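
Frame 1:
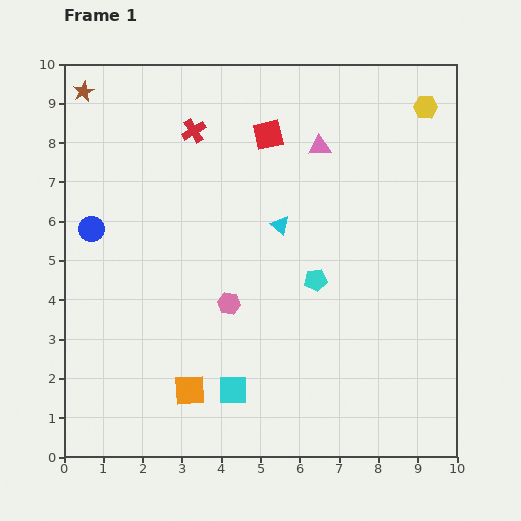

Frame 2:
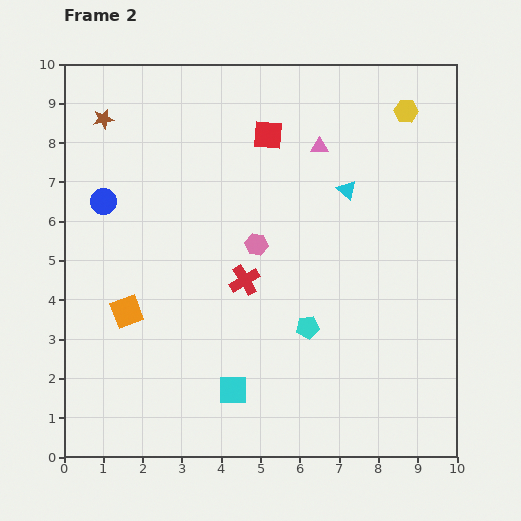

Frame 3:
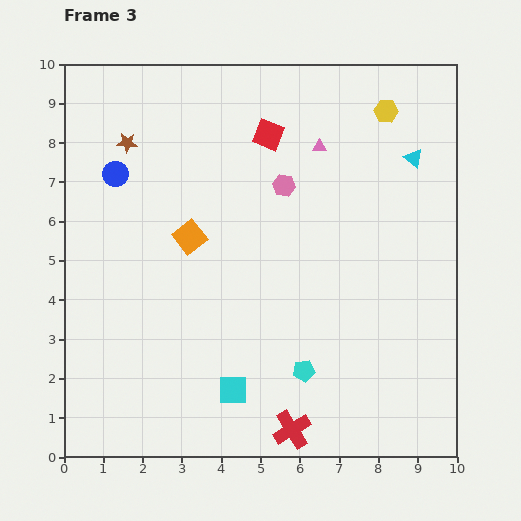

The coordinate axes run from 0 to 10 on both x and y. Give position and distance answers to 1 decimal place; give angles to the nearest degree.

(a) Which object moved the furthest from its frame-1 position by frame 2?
the red cross

(moved 4.0; next 2.6)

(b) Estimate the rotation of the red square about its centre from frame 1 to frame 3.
34° clockwise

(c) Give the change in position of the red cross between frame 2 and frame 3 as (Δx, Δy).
(1.2, -3.8)

The red cross was at (4.6, 4.5) in frame 2 and (5.8, 0.7) in frame 3.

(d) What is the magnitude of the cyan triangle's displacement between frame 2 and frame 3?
1.9

The cyan triangle moved from (7.2, 6.8) to (8.9, 7.6), a distance of √(1.7² + 0.8²) ≈ 1.9.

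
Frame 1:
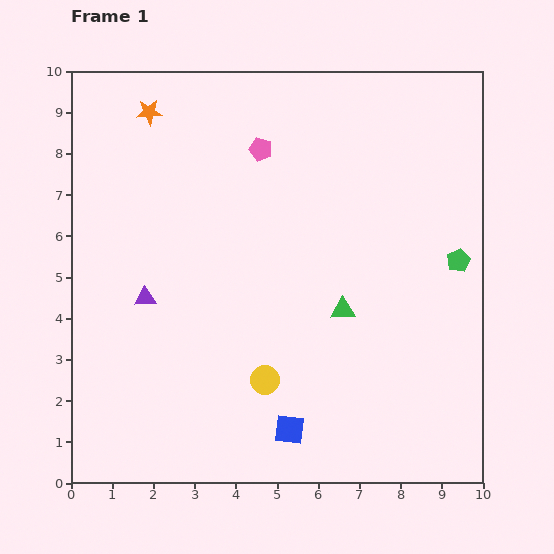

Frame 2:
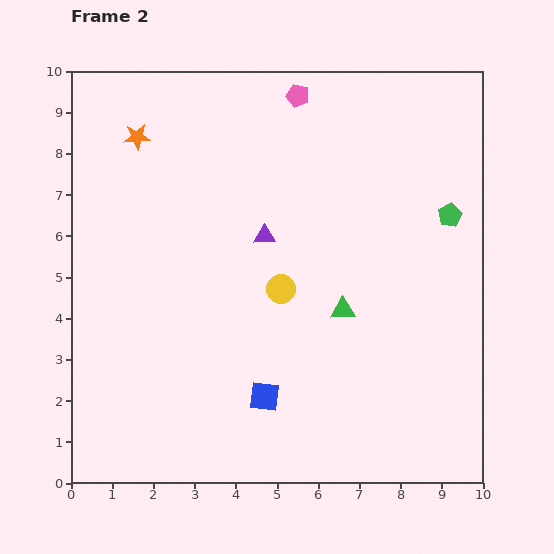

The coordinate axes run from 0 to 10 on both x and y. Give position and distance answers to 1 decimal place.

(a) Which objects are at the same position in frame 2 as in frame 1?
the green triangle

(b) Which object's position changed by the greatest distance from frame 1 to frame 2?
the purple triangle

(moved 3.3; next 2.2)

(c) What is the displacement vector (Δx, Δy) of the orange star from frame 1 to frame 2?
(-0.3, -0.6)

The orange star was at (1.9, 9.0) in frame 1 and (1.6, 8.4) in frame 2.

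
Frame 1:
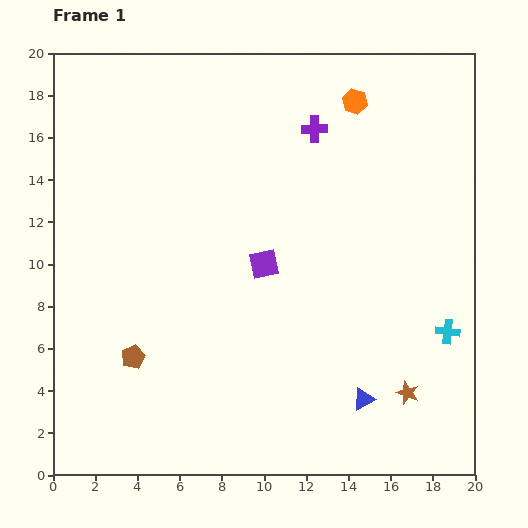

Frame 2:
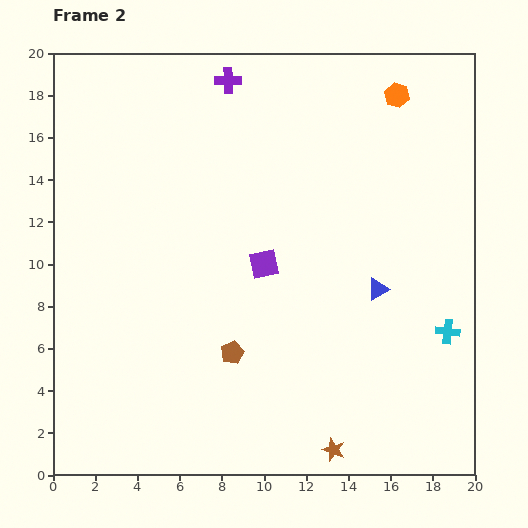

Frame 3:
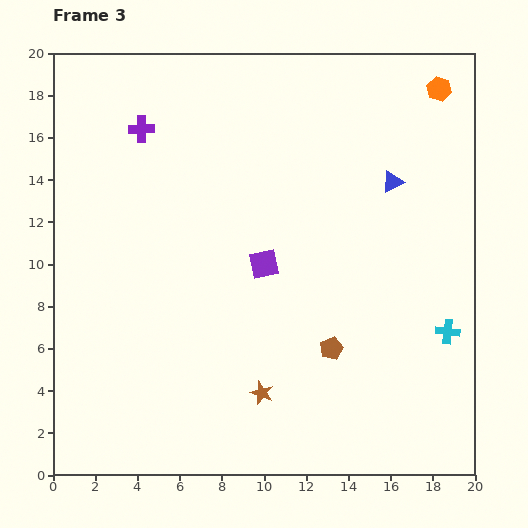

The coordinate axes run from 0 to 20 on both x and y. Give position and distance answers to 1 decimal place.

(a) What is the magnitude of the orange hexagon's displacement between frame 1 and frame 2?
2.0

The orange hexagon moved from (14.3, 17.7) to (16.3, 18.0), a distance of √(2.0² + 0.3²) ≈ 2.0.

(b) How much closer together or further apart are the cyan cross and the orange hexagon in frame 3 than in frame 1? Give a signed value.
-0.3

Distance in frame 1: 11.8. Distance in frame 3: 11.5.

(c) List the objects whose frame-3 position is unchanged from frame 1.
the cyan cross, the purple square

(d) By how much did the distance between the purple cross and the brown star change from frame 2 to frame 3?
-4.5

Distance in frame 2: 18.2. Distance in frame 3: 13.7.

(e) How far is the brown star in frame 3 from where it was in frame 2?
4.3

The brown star moved from (13.3, 1.2) to (9.9, 3.9), a distance of √(3.4² + 2.7²) ≈ 4.3.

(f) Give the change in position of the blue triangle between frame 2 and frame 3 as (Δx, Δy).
(0.7, 5.1)

The blue triangle was at (15.4, 8.8) in frame 2 and (16.1, 13.9) in frame 3.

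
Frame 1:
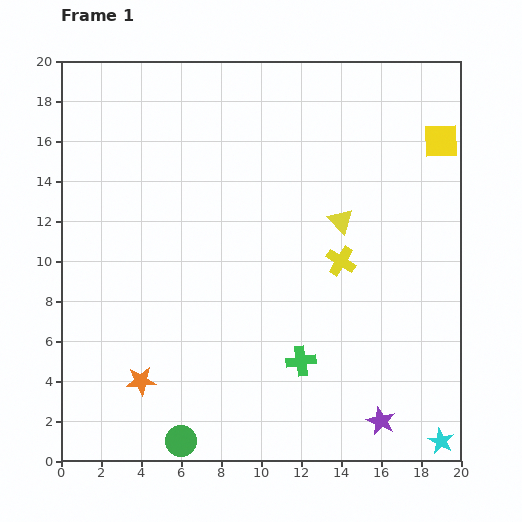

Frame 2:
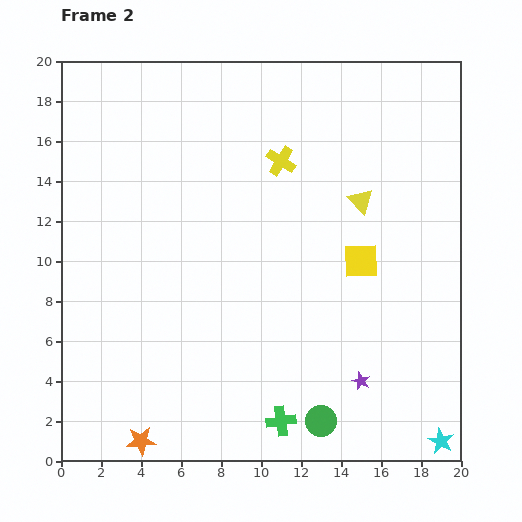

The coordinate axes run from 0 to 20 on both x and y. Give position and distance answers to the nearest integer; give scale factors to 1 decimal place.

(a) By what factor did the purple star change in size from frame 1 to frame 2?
0.6×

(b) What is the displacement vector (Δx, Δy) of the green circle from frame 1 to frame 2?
(7, 1)

The green circle was at (6, 1) in frame 1 and (13, 2) in frame 2.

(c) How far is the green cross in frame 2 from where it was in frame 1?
3

The green cross moved from (12, 5) to (11, 2), a distance of √(1² + 3²) ≈ 3.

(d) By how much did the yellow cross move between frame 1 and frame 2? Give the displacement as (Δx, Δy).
(-3, 5)

The yellow cross was at (14, 10) in frame 1 and (11, 15) in frame 2.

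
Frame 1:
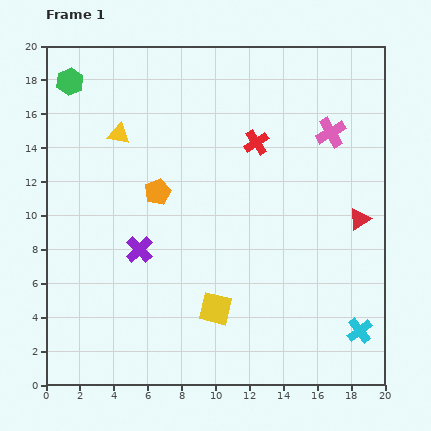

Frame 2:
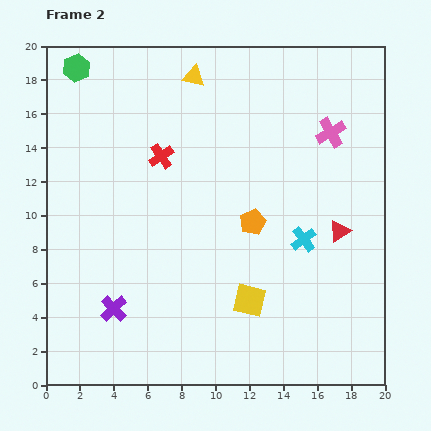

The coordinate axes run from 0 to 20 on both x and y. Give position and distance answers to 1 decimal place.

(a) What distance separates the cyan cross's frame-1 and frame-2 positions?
6.3

The cyan cross moved from (18.5, 3.2) to (15.2, 8.6), a distance of √(3.3² + 5.4²) ≈ 6.3.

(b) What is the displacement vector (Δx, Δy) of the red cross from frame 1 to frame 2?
(-5.6, -0.8)

The red cross was at (12.4, 14.3) in frame 1 and (6.8, 13.5) in frame 2.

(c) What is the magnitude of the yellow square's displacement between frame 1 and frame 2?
2.1

The yellow square moved from (10.0, 4.5) to (12.0, 5.0), a distance of √(2.0² + 0.5²) ≈ 2.1.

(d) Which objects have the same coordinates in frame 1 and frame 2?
the pink cross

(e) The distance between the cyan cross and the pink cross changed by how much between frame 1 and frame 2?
-5.3

Distance in frame 1: 11.8. Distance in frame 2: 6.5.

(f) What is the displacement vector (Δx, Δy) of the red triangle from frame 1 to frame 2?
(-1.2, -0.7)

The red triangle was at (18.5, 9.8) in frame 1 and (17.3, 9.1) in frame 2.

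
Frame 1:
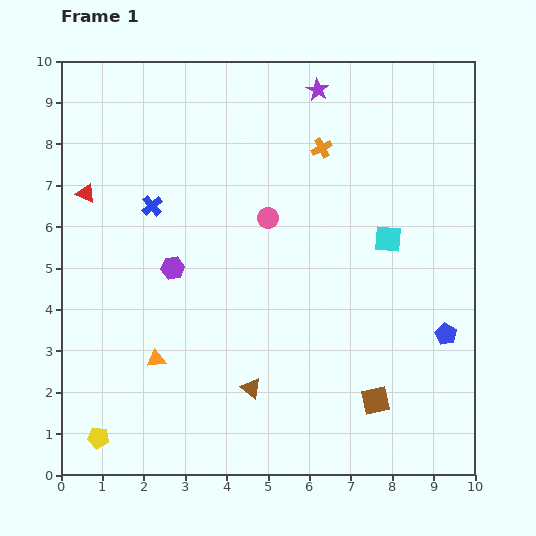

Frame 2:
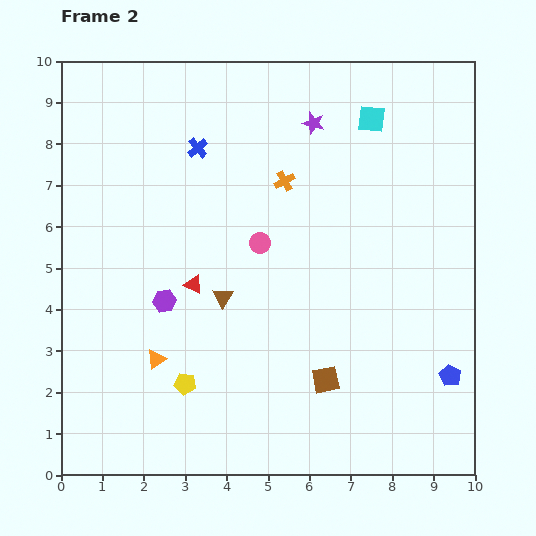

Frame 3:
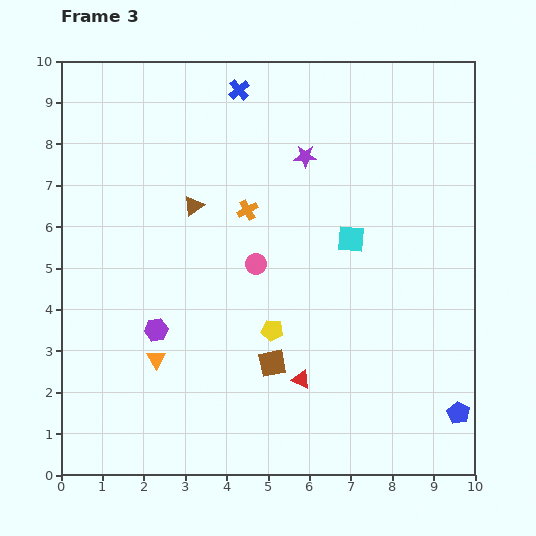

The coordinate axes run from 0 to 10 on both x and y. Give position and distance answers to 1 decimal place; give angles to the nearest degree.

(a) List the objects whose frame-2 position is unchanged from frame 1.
the orange triangle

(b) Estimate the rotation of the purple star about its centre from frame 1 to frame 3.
30° counter-clockwise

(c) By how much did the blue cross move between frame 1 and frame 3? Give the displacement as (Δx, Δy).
(2.1, 2.8)

The blue cross was at (2.2, 6.5) in frame 1 and (4.3, 9.3) in frame 3.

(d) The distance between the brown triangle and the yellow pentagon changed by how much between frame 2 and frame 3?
+1.3

Distance in frame 2: 2.3. Distance in frame 3: 3.6.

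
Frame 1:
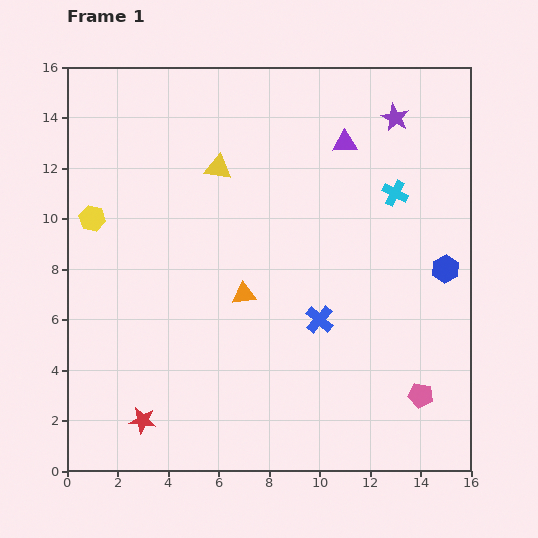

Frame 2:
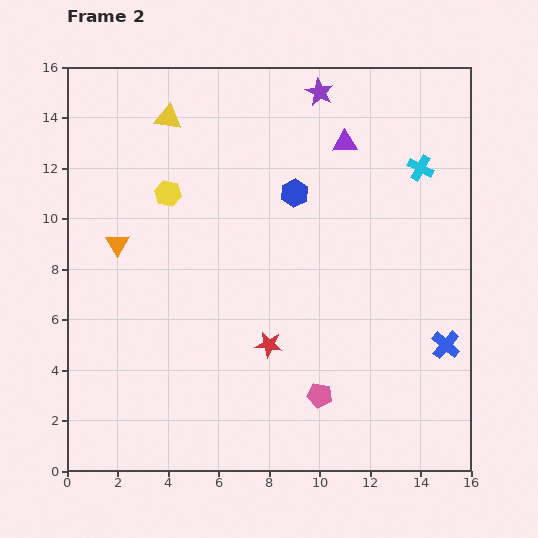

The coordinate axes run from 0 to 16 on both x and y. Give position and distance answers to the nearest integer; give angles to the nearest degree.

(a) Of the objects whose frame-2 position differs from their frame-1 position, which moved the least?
the cyan cross

(moved 1)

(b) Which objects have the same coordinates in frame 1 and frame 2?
the purple triangle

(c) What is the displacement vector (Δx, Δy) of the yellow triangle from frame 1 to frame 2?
(-2, 2)

The yellow triangle was at (6, 12) in frame 1 and (4, 14) in frame 2.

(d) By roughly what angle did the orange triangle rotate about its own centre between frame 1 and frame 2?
55° counter-clockwise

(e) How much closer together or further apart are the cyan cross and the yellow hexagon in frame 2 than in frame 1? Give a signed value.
-2

Distance in frame 1: 12. Distance in frame 2: 10.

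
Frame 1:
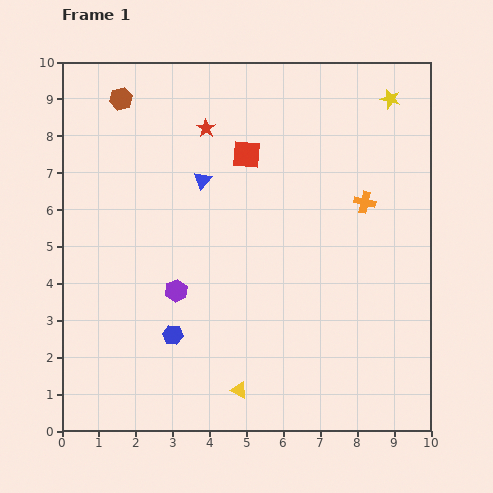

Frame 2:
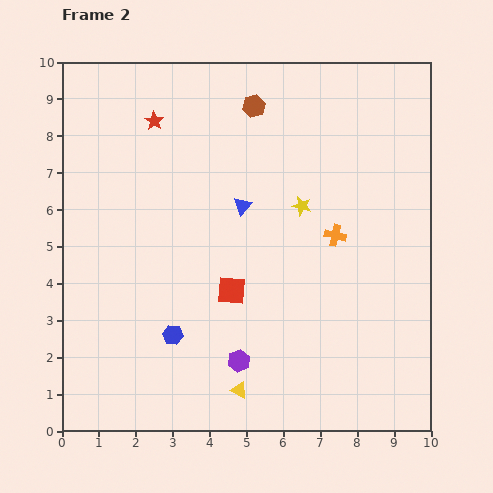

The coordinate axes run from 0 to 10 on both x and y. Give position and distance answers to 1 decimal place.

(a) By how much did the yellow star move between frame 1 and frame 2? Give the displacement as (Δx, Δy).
(-2.4, -2.9)

The yellow star was at (8.9, 9.0) in frame 1 and (6.5, 6.1) in frame 2.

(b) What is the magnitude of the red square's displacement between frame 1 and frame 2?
3.7

The red square moved from (5.0, 7.5) to (4.6, 3.8), a distance of √(0.4² + 3.7²) ≈ 3.7.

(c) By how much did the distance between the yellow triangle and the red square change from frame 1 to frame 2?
-3.7

Distance in frame 1: 6.4. Distance in frame 2: 2.7.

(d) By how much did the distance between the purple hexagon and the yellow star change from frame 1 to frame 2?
-3.3

Distance in frame 1: 7.8. Distance in frame 2: 4.5.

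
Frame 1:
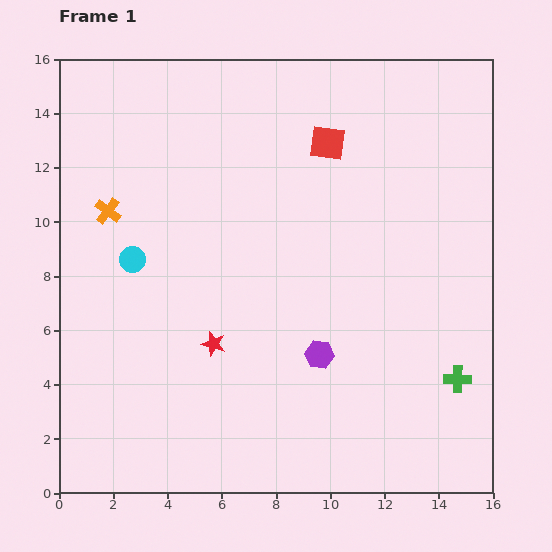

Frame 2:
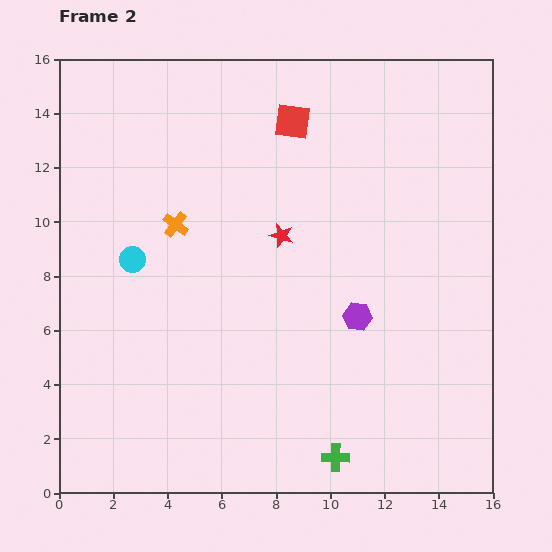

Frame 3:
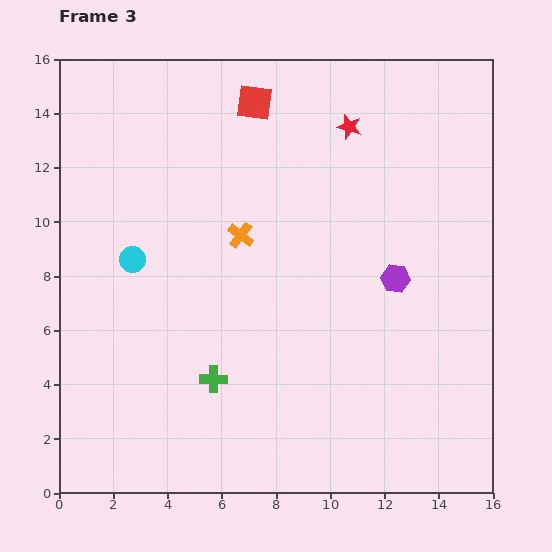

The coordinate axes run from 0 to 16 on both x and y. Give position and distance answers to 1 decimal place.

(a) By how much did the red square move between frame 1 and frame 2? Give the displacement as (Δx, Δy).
(-1.3, 0.8)

The red square was at (9.9, 12.9) in frame 1 and (8.6, 13.7) in frame 2.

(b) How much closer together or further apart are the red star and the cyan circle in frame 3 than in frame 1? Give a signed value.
+5.1

Distance in frame 1: 4.3. Distance in frame 3: 9.4.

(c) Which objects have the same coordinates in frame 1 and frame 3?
the cyan circle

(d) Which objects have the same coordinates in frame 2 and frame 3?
the cyan circle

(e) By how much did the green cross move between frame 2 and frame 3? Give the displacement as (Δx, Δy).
(-4.5, 2.9)

The green cross was at (10.2, 1.3) in frame 2 and (5.7, 4.2) in frame 3.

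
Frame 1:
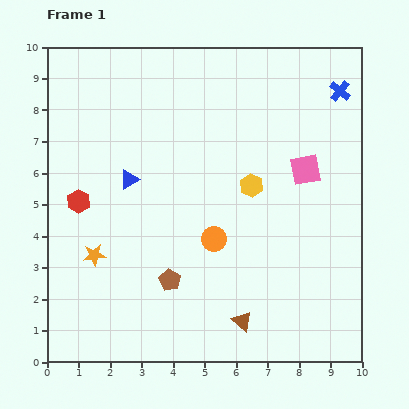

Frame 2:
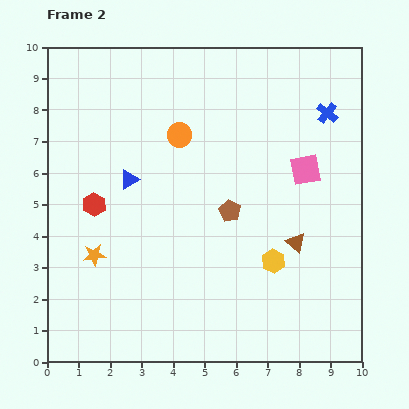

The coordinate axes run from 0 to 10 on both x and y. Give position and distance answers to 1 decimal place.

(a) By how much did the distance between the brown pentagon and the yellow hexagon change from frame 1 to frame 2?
-1.9

Distance in frame 1: 4.0. Distance in frame 2: 2.1.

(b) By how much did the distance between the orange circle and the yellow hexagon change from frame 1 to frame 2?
+2.9

Distance in frame 1: 2.1. Distance in frame 2: 5.0.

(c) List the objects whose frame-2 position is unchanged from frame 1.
the orange star, the pink square, the blue triangle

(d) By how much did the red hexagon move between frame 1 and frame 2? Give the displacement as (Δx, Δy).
(0.5, -0.1)

The red hexagon was at (1.0, 5.1) in frame 1 and (1.5, 5.0) in frame 2.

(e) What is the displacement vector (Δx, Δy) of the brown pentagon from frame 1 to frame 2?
(1.9, 2.2)

The brown pentagon was at (3.9, 2.6) in frame 1 and (5.8, 4.8) in frame 2.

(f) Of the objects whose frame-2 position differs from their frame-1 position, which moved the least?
the red hexagon

(moved 0.5)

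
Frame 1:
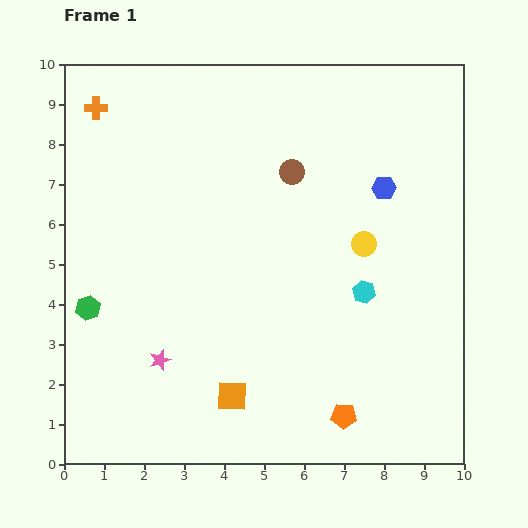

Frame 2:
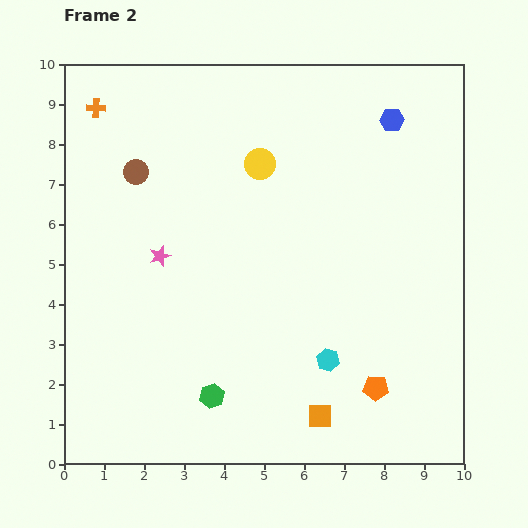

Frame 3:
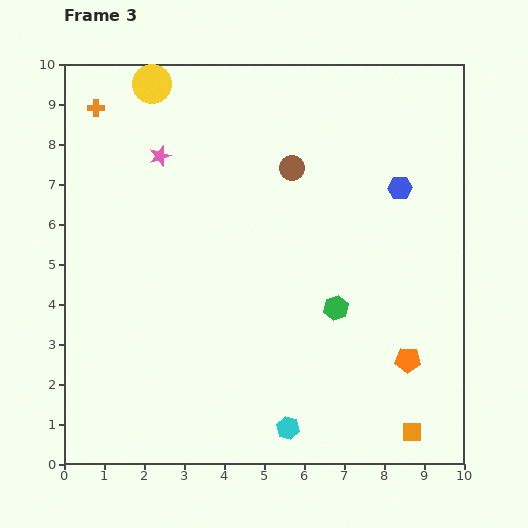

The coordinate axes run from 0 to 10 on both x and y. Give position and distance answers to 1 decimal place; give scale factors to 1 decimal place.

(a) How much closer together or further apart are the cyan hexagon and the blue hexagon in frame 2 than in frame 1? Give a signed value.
+3.6

Distance in frame 1: 2.6. Distance in frame 2: 6.2.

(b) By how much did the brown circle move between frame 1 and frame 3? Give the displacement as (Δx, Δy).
(0.0, 0.1)

The brown circle was at (5.7, 7.3) in frame 1 and (5.7, 7.4) in frame 3.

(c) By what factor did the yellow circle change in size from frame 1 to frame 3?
1.6×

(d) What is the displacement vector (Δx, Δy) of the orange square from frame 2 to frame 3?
(2.3, -0.4)

The orange square was at (6.4, 1.2) in frame 2 and (8.7, 0.8) in frame 3.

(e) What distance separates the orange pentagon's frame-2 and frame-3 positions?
1.1

The orange pentagon moved from (7.8, 1.9) to (8.6, 2.6), a distance of √(0.8² + 0.7²) ≈ 1.1.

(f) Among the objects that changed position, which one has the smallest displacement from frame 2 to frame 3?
the orange pentagon

(moved 1.1)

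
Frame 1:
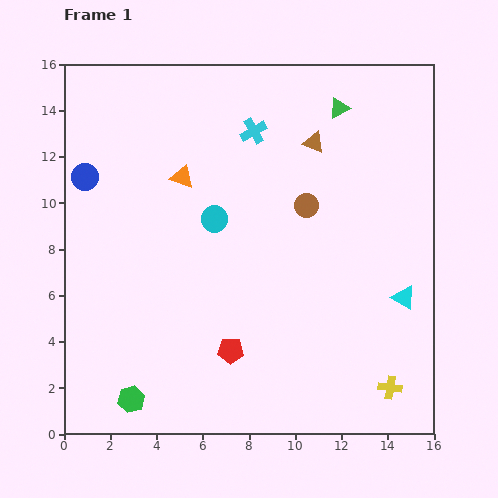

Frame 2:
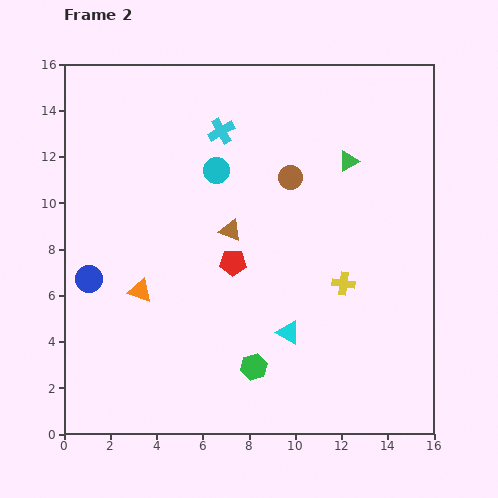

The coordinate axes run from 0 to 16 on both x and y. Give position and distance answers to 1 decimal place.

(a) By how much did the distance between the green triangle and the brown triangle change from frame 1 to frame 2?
+4.0

Distance in frame 1: 1.9. Distance in frame 2: 5.9.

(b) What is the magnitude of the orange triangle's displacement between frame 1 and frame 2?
5.2

The orange triangle moved from (5.1, 11.1) to (3.3, 6.2), a distance of √(1.8² + 4.9²) ≈ 5.2.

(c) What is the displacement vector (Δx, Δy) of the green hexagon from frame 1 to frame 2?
(5.3, 1.4)

The green hexagon was at (2.9, 1.5) in frame 1 and (8.2, 2.9) in frame 2.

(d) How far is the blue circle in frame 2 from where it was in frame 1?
4.4

The blue circle moved from (0.9, 11.1) to (1.1, 6.7), a distance of √(0.2² + 4.4²) ≈ 4.4.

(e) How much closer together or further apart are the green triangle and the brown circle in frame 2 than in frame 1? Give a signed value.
-1.8

Distance in frame 1: 4.4. Distance in frame 2: 2.6.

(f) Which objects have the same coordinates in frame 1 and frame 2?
none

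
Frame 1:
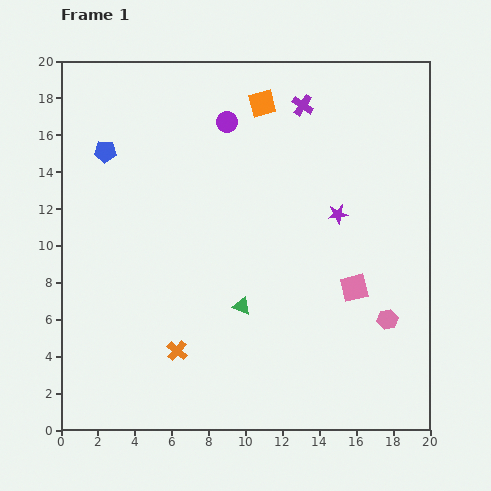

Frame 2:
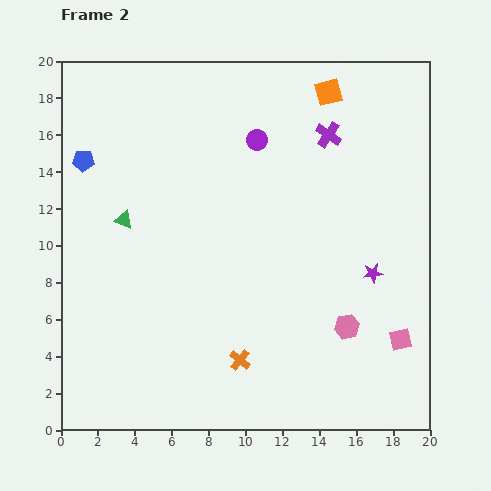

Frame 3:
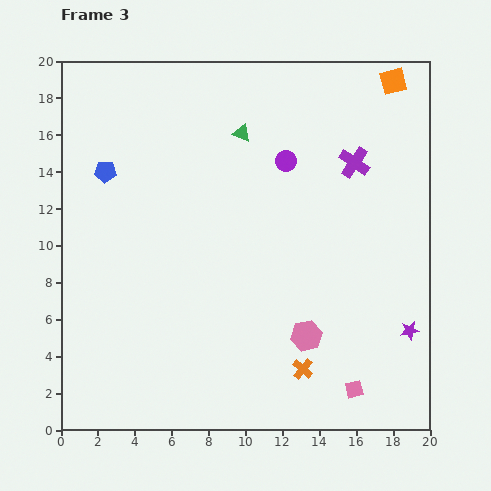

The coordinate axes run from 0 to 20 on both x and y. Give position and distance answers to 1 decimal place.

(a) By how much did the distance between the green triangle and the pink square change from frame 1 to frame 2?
+10.1

Distance in frame 1: 6.2. Distance in frame 2: 16.3.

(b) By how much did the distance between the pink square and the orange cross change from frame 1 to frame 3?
-7.2

Distance in frame 1: 10.2. Distance in frame 3: 3.0.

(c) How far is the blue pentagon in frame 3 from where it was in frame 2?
1.3

The blue pentagon moved from (1.2, 14.6) to (2.4, 14.0), a distance of √(1.2² + 0.6²) ≈ 1.3.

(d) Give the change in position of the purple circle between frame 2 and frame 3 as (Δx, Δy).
(1.6, -1.1)

The purple circle was at (10.6, 15.7) in frame 2 and (12.2, 14.6) in frame 3.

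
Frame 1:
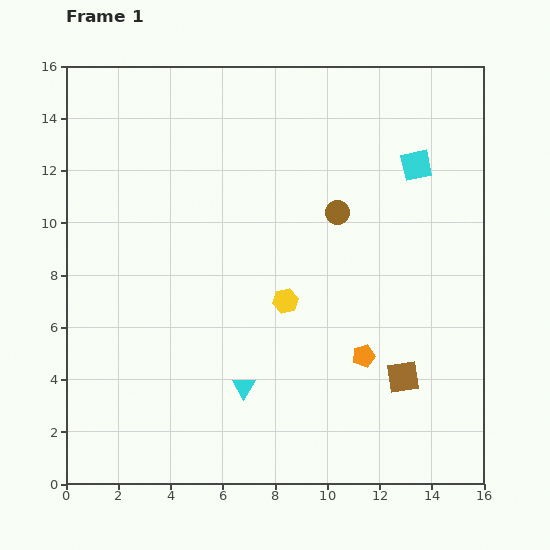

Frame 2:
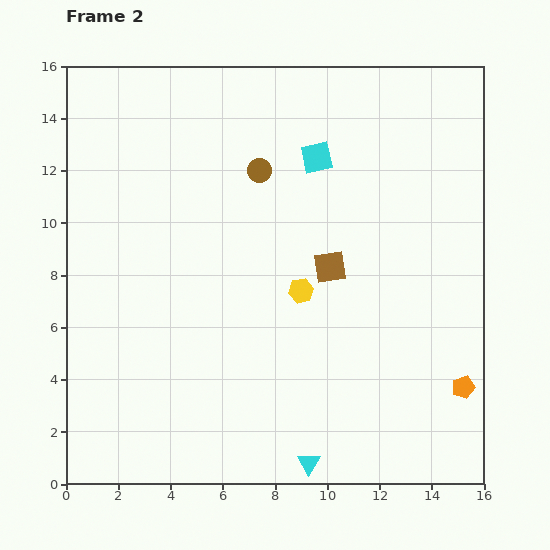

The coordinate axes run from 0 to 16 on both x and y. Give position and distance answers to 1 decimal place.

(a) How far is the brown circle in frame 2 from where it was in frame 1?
3.4

The brown circle moved from (10.4, 10.4) to (7.4, 12.0), a distance of √(3.0² + 1.6²) ≈ 3.4.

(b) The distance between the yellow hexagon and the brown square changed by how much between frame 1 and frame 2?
-4.0

Distance in frame 1: 5.4. Distance in frame 2: 1.4.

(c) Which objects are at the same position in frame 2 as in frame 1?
none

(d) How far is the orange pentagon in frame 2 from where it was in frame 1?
4.0

The orange pentagon moved from (11.4, 4.9) to (15.2, 3.7), a distance of √(3.8² + 1.2²) ≈ 4.0.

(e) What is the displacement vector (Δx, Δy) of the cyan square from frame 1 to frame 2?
(-3.8, 0.3)

The cyan square was at (13.4, 12.2) in frame 1 and (9.6, 12.5) in frame 2.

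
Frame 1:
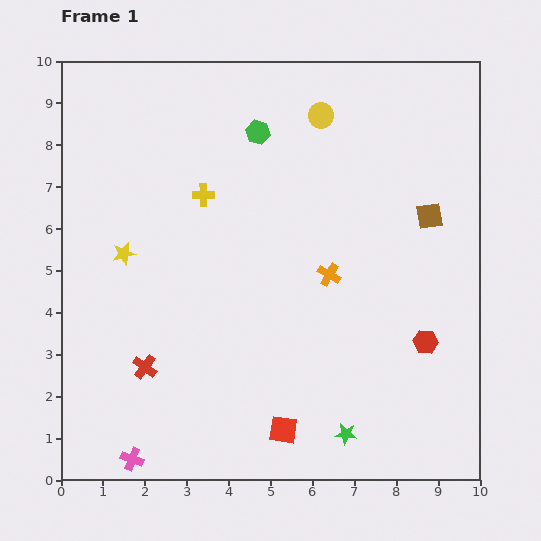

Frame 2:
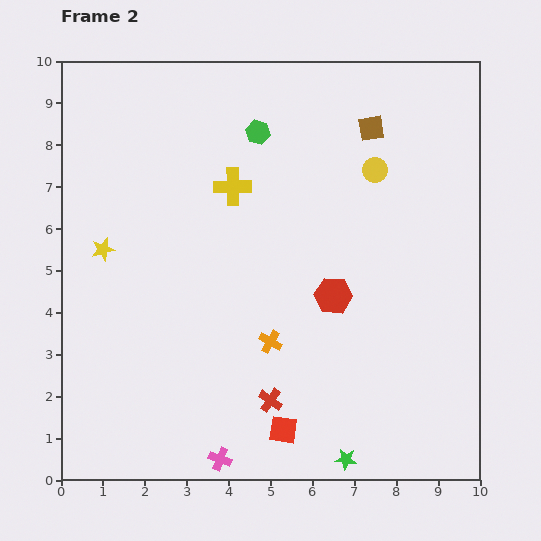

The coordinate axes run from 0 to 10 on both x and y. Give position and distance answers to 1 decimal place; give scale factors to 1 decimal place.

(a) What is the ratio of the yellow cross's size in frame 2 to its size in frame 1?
1.7×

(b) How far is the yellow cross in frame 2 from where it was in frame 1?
0.7

The yellow cross moved from (3.4, 6.8) to (4.1, 7.0), a distance of √(0.7² + 0.2²) ≈ 0.7.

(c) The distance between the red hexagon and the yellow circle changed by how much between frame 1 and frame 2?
-2.8

Distance in frame 1: 6.0. Distance in frame 2: 3.2.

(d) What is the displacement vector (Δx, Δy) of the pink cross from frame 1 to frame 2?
(2.1, 0.0)

The pink cross was at (1.7, 0.5) in frame 1 and (3.8, 0.5) in frame 2.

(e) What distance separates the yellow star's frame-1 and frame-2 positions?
0.5

The yellow star moved from (1.5, 5.4) to (1.0, 5.5), a distance of √(0.5² + 0.1²) ≈ 0.5.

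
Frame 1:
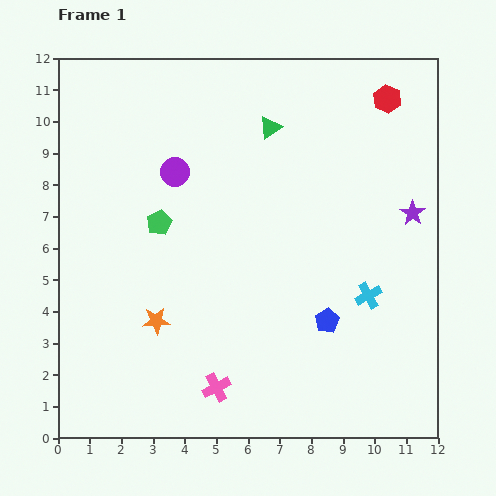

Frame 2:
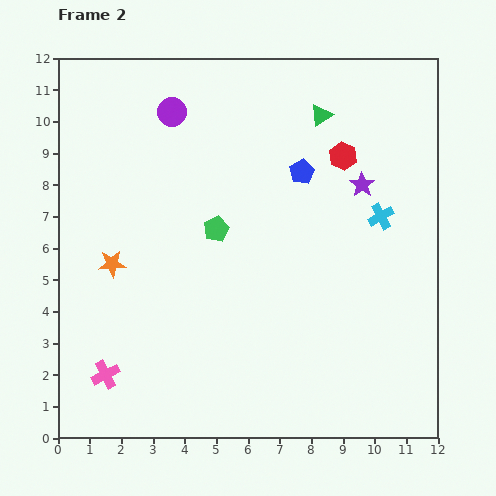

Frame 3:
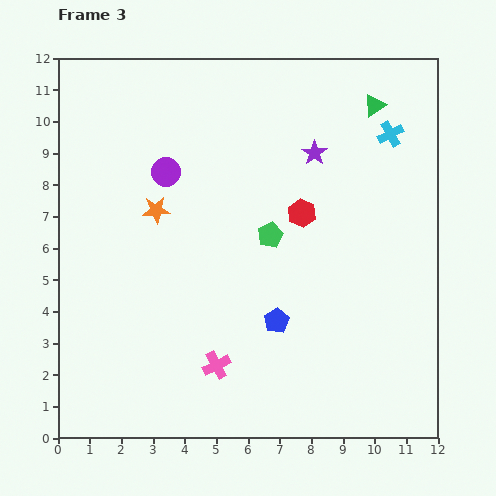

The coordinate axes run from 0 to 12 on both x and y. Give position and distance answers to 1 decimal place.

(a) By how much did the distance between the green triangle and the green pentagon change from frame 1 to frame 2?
+0.3

Distance in frame 1: 4.6. Distance in frame 2: 4.9.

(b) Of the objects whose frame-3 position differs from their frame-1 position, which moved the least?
the purple circle

(moved 0.3)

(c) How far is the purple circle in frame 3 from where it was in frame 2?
1.9

The purple circle moved from (3.6, 10.3) to (3.4, 8.4), a distance of √(0.2² + 1.9²) ≈ 1.9.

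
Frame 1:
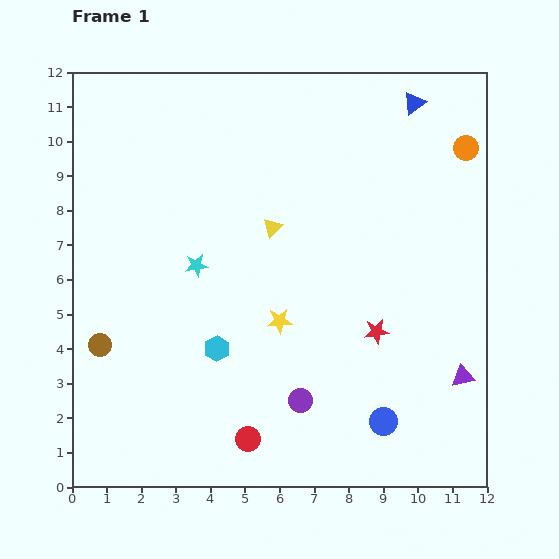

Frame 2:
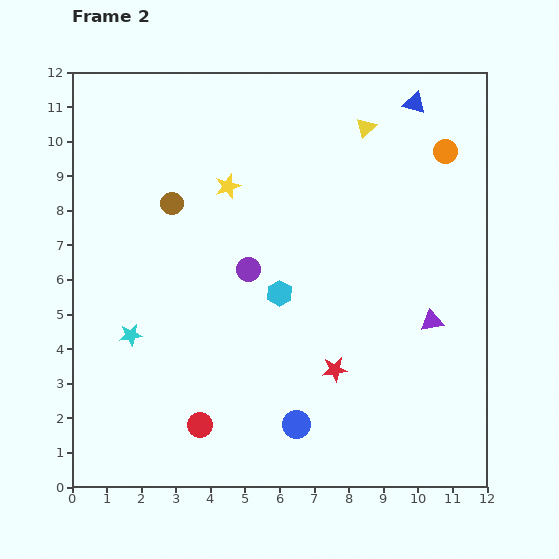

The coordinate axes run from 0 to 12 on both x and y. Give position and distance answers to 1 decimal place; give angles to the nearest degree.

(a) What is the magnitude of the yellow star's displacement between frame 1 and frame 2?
4.2

The yellow star moved from (6.0, 4.8) to (4.5, 8.7), a distance of √(1.5² + 3.9²) ≈ 4.2.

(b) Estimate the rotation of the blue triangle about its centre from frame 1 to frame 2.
52° clockwise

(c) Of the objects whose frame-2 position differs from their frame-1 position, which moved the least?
the orange circle

(moved 0.6)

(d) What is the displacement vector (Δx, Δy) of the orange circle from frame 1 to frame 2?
(-0.6, -0.1)

The orange circle was at (11.4, 9.8) in frame 1 and (10.8, 9.7) in frame 2.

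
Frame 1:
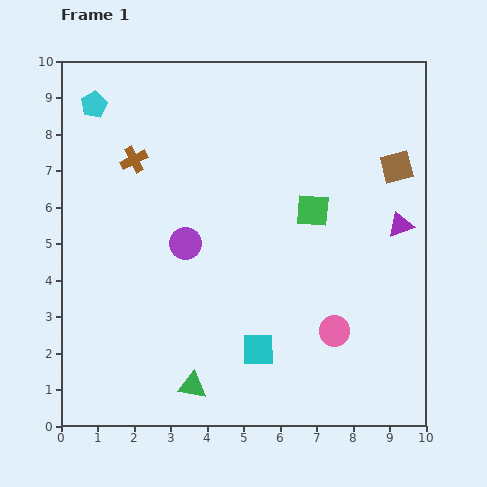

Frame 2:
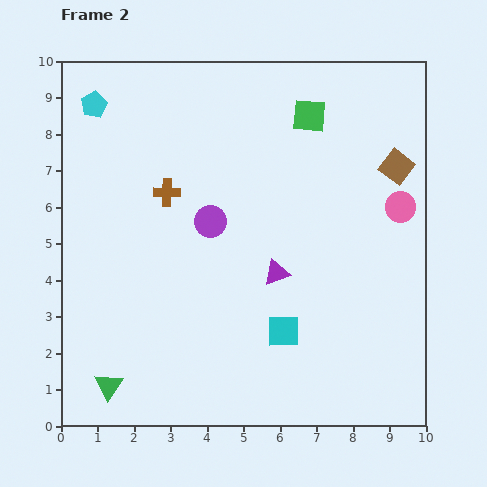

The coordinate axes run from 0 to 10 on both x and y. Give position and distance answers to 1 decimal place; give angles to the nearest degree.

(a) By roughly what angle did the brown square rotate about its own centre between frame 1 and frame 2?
38° counter-clockwise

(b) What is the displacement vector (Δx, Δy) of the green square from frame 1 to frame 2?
(-0.1, 2.6)

The green square was at (6.9, 5.9) in frame 1 and (6.8, 8.5) in frame 2.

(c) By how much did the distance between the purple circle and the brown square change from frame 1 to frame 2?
-0.9

Distance in frame 1: 6.2. Distance in frame 2: 5.3.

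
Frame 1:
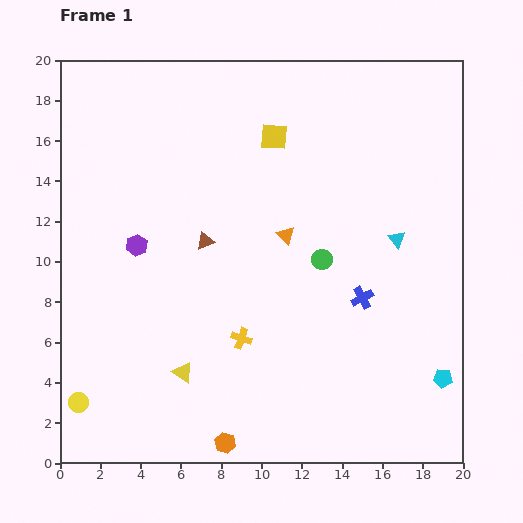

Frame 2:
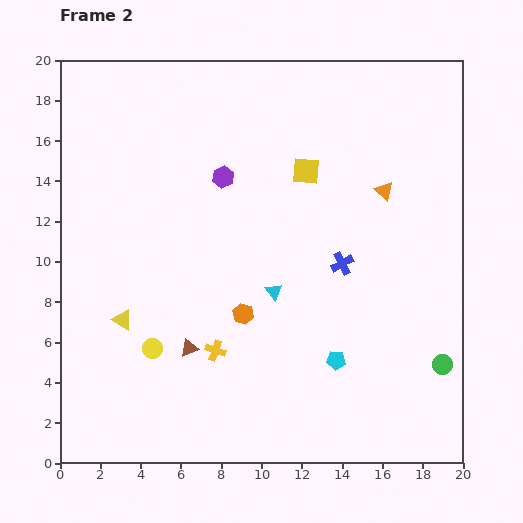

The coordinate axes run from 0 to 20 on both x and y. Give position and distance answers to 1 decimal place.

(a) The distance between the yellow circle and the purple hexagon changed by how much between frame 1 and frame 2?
+0.9

Distance in frame 1: 8.3. Distance in frame 2: 9.2.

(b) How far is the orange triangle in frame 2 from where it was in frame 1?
5.4

The orange triangle moved from (11.2, 11.3) to (16.1, 13.5), a distance of √(4.9² + 2.2²) ≈ 5.4.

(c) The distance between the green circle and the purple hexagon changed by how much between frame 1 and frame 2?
+5.1

Distance in frame 1: 9.2. Distance in frame 2: 14.3.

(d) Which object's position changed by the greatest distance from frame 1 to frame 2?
the green circle

(moved 7.9; next 6.6)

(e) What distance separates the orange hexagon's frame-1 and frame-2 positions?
6.5

The orange hexagon moved from (8.2, 1.0) to (9.1, 7.4), a distance of √(0.9² + 6.4²) ≈ 6.5.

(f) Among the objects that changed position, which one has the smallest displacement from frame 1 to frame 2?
the yellow cross

(moved 1.4)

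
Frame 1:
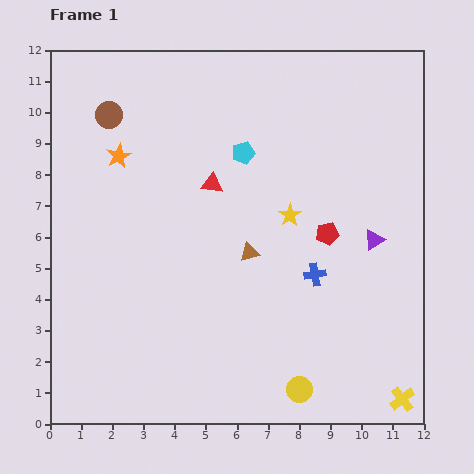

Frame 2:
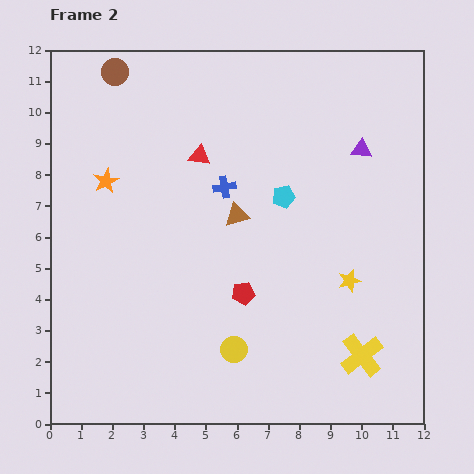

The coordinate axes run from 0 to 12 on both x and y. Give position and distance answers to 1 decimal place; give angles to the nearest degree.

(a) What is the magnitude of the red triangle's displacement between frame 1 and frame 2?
1.0

The red triangle moved from (5.2, 7.7) to (4.8, 8.6), a distance of √(0.4² + 0.9²) ≈ 1.0.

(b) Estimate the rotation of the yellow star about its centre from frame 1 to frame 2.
18° clockwise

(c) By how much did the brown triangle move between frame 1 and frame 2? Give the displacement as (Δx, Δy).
(-0.4, 1.2)

The brown triangle was at (6.4, 5.5) in frame 1 and (6.0, 6.7) in frame 2.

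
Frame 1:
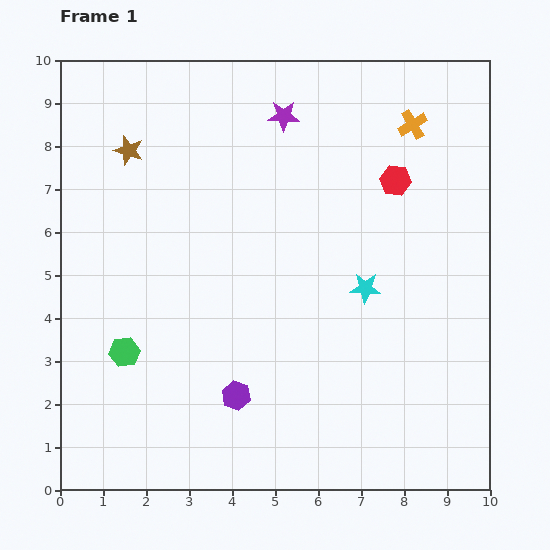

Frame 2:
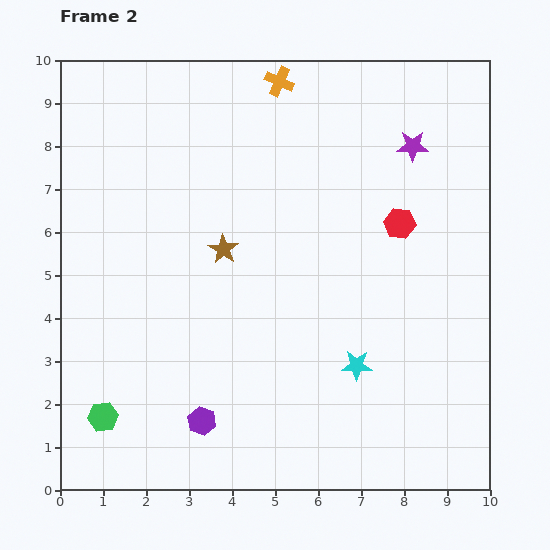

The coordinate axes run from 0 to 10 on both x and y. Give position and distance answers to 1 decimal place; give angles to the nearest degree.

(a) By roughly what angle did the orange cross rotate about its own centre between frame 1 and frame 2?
36° counter-clockwise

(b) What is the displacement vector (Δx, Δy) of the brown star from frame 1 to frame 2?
(2.2, -2.3)

The brown star was at (1.6, 7.9) in frame 1 and (3.8, 5.6) in frame 2.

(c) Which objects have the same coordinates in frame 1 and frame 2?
none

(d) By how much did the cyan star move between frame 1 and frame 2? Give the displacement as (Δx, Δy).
(-0.2, -1.8)

The cyan star was at (7.1, 4.7) in frame 1 and (6.9, 2.9) in frame 2.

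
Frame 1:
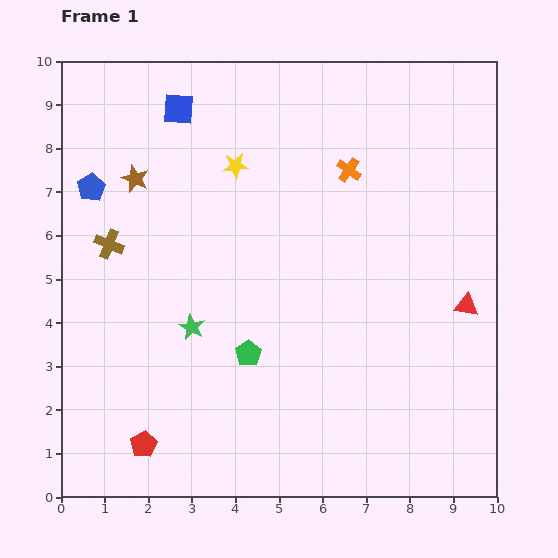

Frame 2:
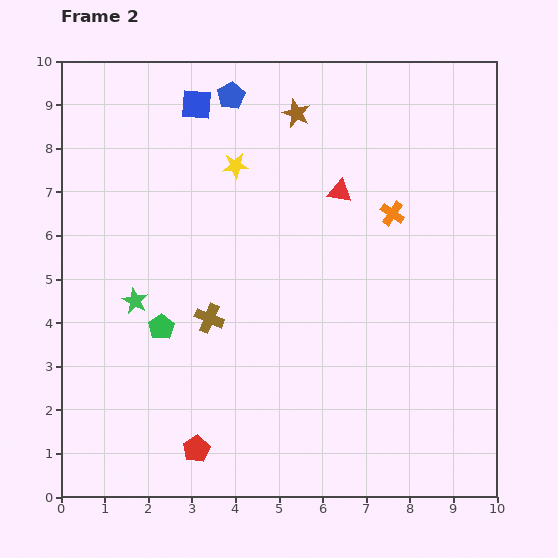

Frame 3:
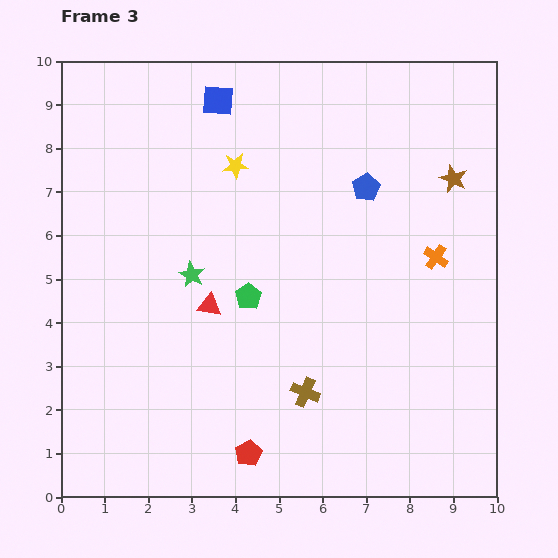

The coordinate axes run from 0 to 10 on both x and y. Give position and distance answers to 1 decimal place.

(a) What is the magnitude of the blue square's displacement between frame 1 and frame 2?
0.4

The blue square moved from (2.7, 8.9) to (3.1, 9.0), a distance of √(0.4² + 0.1²) ≈ 0.4.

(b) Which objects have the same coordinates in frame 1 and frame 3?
the yellow star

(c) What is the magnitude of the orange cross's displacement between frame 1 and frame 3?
2.8

The orange cross moved from (6.6, 7.5) to (8.6, 5.5), a distance of √(2.0² + 2.0²) ≈ 2.8.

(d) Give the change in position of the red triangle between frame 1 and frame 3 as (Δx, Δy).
(-5.9, 0.0)

The red triangle was at (9.3, 4.4) in frame 1 and (3.4, 4.4) in frame 3.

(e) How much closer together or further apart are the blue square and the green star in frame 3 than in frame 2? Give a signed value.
-0.7

Distance in frame 2: 4.7. Distance in frame 3: 4.0.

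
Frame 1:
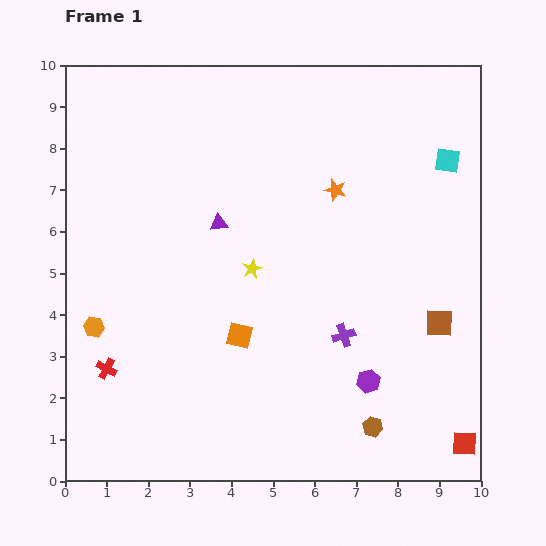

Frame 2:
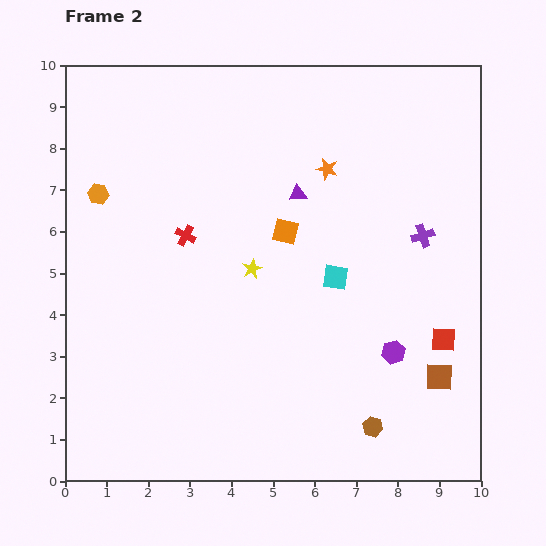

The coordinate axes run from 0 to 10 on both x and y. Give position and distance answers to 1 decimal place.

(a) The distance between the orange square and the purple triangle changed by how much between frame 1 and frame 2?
-1.8

Distance in frame 1: 2.7. Distance in frame 2: 0.9.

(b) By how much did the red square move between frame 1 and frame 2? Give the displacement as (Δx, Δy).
(-0.5, 2.5)

The red square was at (9.6, 0.9) in frame 1 and (9.1, 3.4) in frame 2.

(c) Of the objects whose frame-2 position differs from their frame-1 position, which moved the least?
the orange star

(moved 0.5)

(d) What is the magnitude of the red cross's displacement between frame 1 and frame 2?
3.7

The red cross moved from (1.0, 2.7) to (2.9, 5.9), a distance of √(1.9² + 3.2²) ≈ 3.7.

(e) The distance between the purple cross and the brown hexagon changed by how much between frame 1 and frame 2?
+2.5

Distance in frame 1: 2.3. Distance in frame 2: 4.8.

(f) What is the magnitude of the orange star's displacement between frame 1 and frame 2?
0.5

The orange star moved from (6.5, 7.0) to (6.3, 7.5), a distance of √(0.2² + 0.5²) ≈ 0.5.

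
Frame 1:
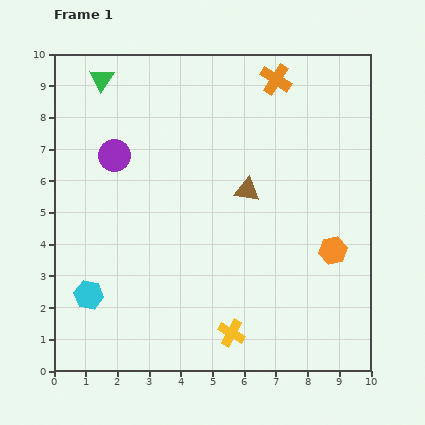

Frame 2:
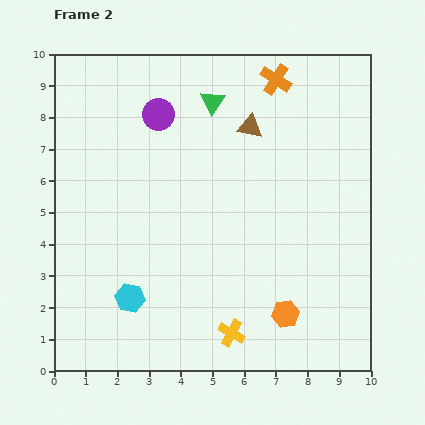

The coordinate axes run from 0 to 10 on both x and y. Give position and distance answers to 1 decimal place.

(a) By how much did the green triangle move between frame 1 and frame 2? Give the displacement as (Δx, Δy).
(3.5, -0.7)

The green triangle was at (1.5, 9.2) in frame 1 and (5.0, 8.5) in frame 2.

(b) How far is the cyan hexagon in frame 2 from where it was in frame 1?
1.3

The cyan hexagon moved from (1.1, 2.4) to (2.4, 2.3), a distance of √(1.3² + 0.1²) ≈ 1.3.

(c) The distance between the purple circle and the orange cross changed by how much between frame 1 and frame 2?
-1.7

Distance in frame 1: 5.6. Distance in frame 2: 3.9.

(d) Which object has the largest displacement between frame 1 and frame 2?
the green triangle

(moved 3.6; next 2.5)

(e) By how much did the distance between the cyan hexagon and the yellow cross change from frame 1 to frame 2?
-1.3

Distance in frame 1: 4.7. Distance in frame 2: 3.4.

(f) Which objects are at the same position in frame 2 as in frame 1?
the yellow cross, the orange cross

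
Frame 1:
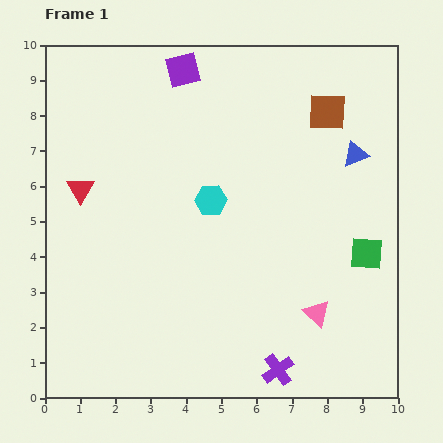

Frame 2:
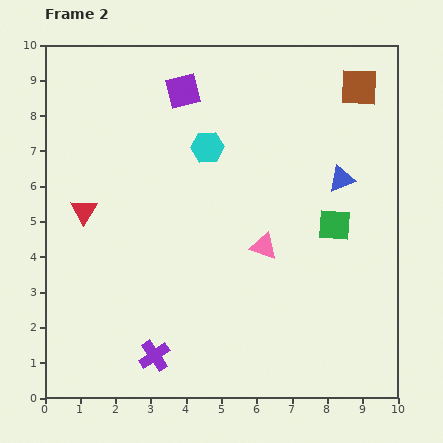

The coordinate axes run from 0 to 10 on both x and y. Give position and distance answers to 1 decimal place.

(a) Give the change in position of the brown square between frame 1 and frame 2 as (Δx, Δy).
(0.9, 0.7)

The brown square was at (8.0, 8.1) in frame 1 and (8.9, 8.8) in frame 2.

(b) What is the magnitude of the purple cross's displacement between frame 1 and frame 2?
3.5

The purple cross moved from (6.6, 0.8) to (3.1, 1.2), a distance of √(3.5² + 0.4²) ≈ 3.5.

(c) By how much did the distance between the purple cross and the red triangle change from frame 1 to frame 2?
-3.0

Distance in frame 1: 7.6. Distance in frame 2: 4.6.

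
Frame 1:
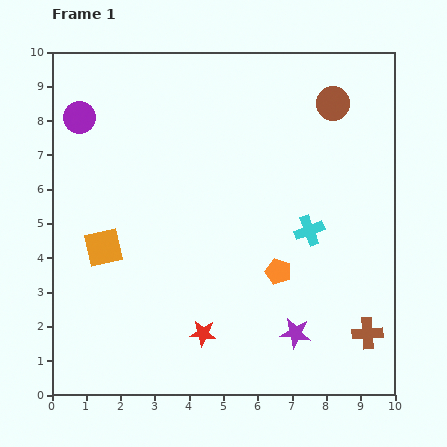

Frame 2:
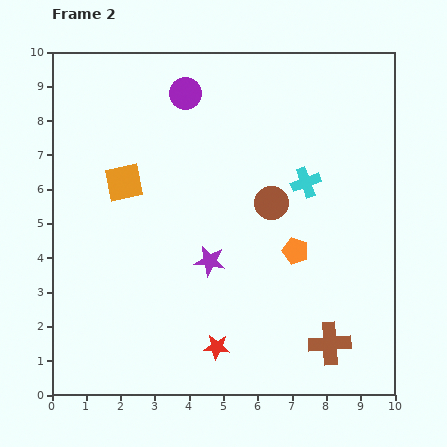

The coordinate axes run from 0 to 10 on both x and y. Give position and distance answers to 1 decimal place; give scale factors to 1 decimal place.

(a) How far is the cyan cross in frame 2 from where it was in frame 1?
1.4

The cyan cross moved from (7.5, 4.8) to (7.4, 6.2), a distance of √(0.1² + 1.4²) ≈ 1.4.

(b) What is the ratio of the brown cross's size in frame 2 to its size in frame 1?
1.4×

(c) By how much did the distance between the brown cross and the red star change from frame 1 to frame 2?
-1.5

Distance in frame 1: 4.8. Distance in frame 2: 3.3.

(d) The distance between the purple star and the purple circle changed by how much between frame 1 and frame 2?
-4.0

Distance in frame 1: 8.9. Distance in frame 2: 4.9.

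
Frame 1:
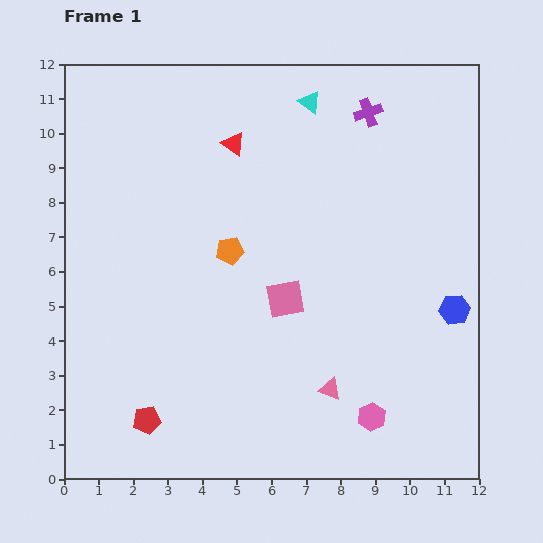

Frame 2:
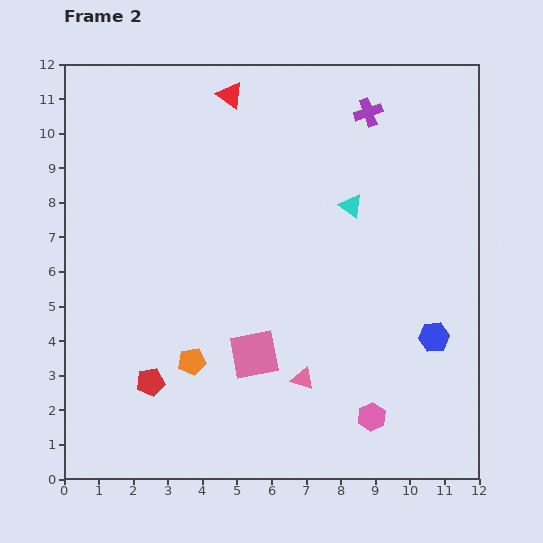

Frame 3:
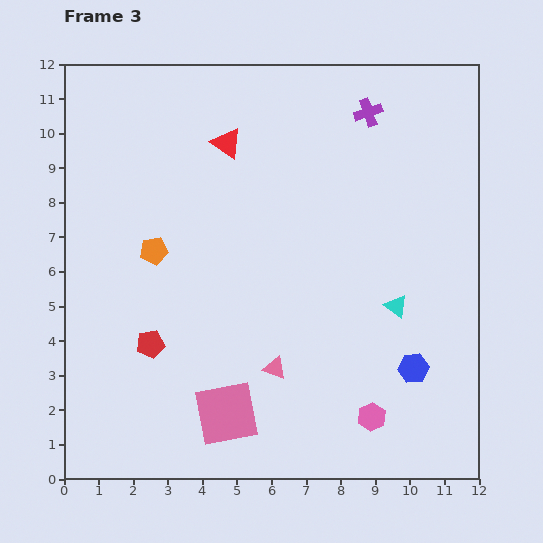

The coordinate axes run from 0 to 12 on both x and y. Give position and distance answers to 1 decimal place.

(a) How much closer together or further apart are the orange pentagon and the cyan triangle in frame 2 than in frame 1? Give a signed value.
+1.5

Distance in frame 1: 4.9. Distance in frame 2: 6.4.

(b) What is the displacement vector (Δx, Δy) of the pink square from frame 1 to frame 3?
(-1.7, -3.3)

The pink square was at (6.4, 5.2) in frame 1 and (4.7, 1.9) in frame 3.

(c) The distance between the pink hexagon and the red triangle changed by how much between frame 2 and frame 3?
-1.3

Distance in frame 2: 10.2. Distance in frame 3: 8.9.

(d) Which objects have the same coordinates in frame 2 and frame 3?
the pink hexagon, the purple cross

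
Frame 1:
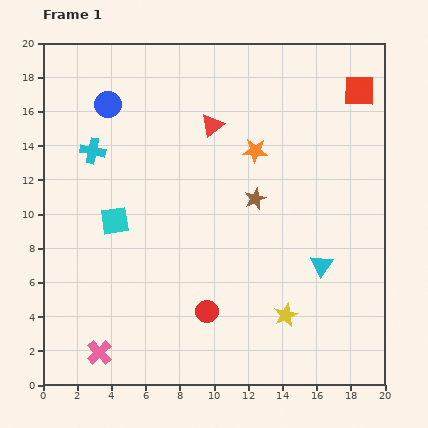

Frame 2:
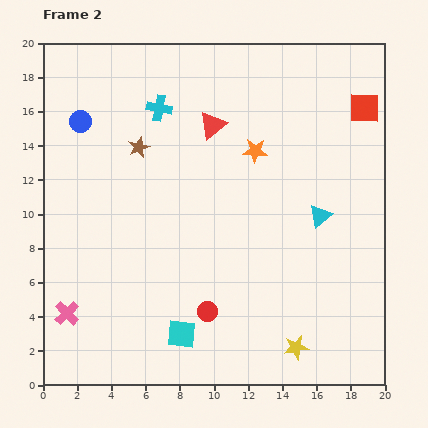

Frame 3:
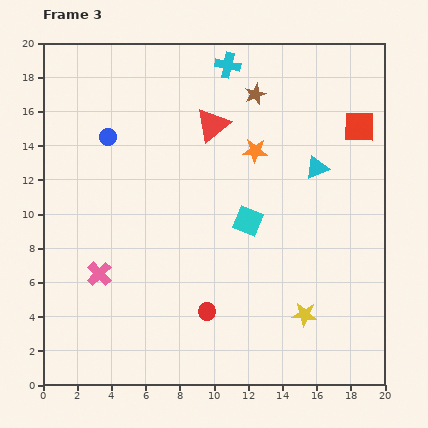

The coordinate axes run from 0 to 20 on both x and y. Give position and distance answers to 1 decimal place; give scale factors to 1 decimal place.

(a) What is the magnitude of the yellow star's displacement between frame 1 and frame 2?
2.0

The yellow star moved from (14.2, 4.1) to (14.8, 2.2), a distance of √(0.6² + 1.9²) ≈ 2.0.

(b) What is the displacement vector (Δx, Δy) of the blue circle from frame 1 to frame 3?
(0.0, -1.9)

The blue circle was at (3.8, 16.4) in frame 1 and (3.8, 14.5) in frame 3.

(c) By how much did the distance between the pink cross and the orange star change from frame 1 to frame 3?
-3.3

Distance in frame 1: 14.9. Distance in frame 3: 11.6.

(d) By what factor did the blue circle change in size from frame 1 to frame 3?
0.7×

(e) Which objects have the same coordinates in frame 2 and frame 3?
the orange star, the red circle, the red triangle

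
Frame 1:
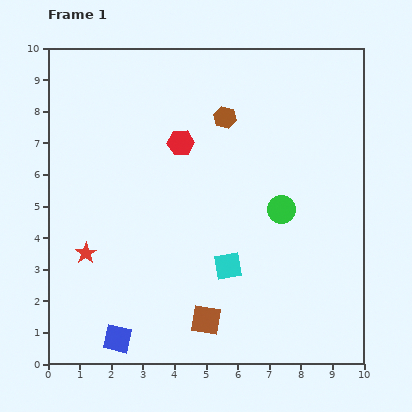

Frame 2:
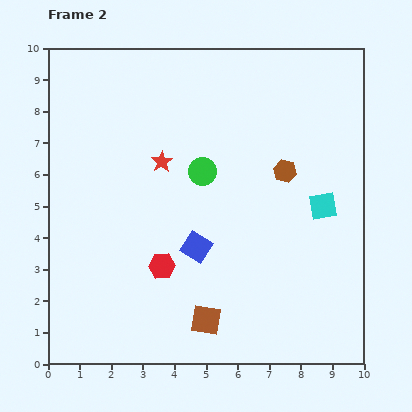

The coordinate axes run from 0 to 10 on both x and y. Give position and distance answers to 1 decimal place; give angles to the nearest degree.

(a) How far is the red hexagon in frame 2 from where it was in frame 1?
3.9

The red hexagon moved from (4.2, 7.0) to (3.6, 3.1), a distance of √(0.6² + 3.9²) ≈ 3.9.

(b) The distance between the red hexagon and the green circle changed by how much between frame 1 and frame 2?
-0.5

Distance in frame 1: 3.8. Distance in frame 2: 3.3.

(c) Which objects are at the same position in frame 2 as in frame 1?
the brown square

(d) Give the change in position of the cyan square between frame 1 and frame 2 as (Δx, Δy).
(3.0, 1.9)

The cyan square was at (5.7, 3.1) in frame 1 and (8.7, 5.0) in frame 2.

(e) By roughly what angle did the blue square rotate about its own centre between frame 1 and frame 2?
20° clockwise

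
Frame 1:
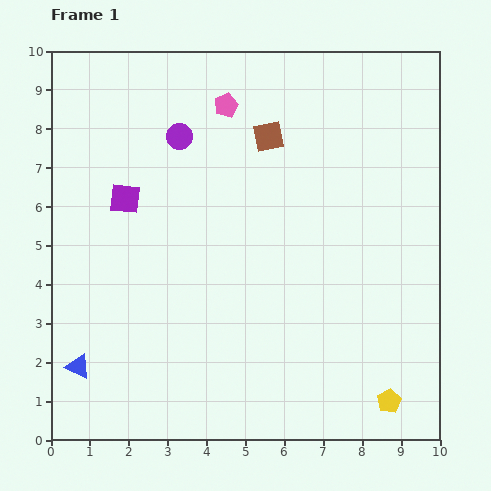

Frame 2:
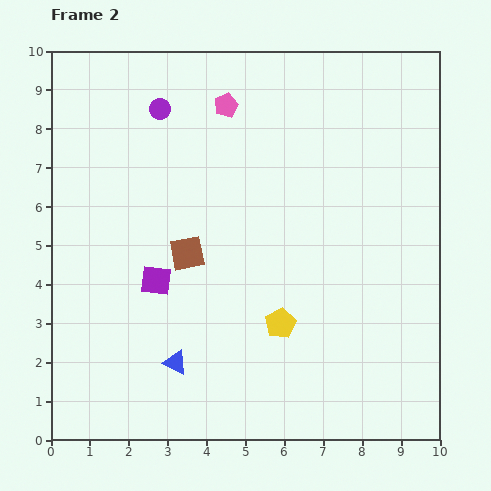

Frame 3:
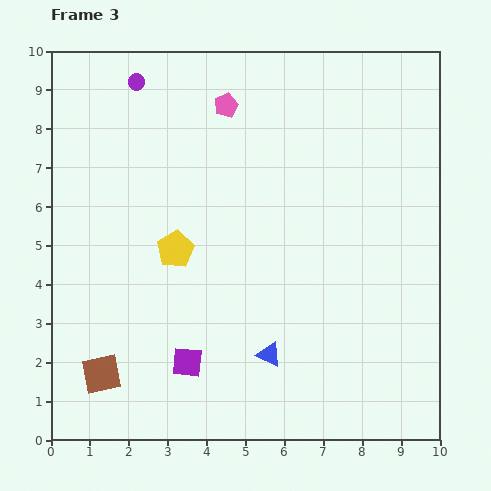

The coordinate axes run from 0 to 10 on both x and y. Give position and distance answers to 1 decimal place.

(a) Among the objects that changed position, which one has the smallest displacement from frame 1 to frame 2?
the purple circle

(moved 0.9)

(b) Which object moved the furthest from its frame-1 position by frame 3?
the brown square

(moved 7.5; next 6.7)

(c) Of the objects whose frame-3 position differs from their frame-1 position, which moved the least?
the purple circle

(moved 1.8)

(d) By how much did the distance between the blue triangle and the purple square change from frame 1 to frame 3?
-2.4

Distance in frame 1: 4.5. Distance in frame 3: 2.1.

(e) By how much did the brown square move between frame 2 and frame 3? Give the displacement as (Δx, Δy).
(-2.2, -3.1)

The brown square was at (3.5, 4.8) in frame 2 and (1.3, 1.7) in frame 3.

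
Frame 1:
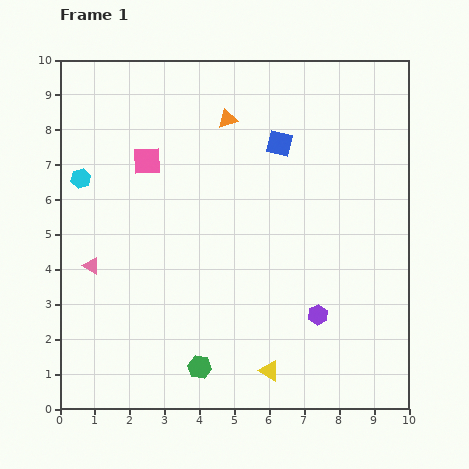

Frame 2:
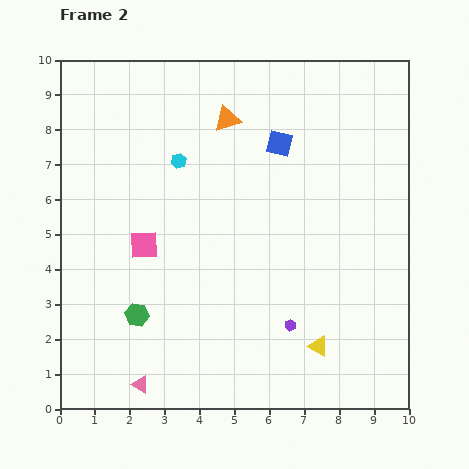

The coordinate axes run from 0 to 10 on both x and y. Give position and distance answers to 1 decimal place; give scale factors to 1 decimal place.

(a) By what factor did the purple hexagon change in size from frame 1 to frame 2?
0.6×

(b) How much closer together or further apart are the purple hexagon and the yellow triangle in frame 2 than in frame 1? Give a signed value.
-1.1

Distance in frame 1: 2.1. Distance in frame 2: 1.0.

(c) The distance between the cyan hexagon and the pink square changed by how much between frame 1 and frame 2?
+0.6

Distance in frame 1: 2.0. Distance in frame 2: 2.6.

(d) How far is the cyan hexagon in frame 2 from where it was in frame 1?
2.8

The cyan hexagon moved from (0.6, 6.6) to (3.4, 7.1), a distance of √(2.8² + 0.5²) ≈ 2.8.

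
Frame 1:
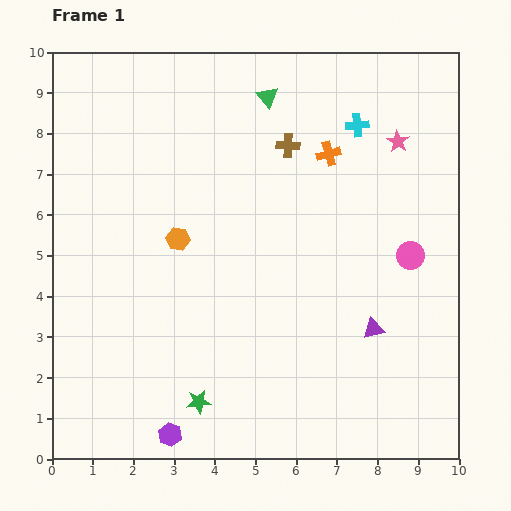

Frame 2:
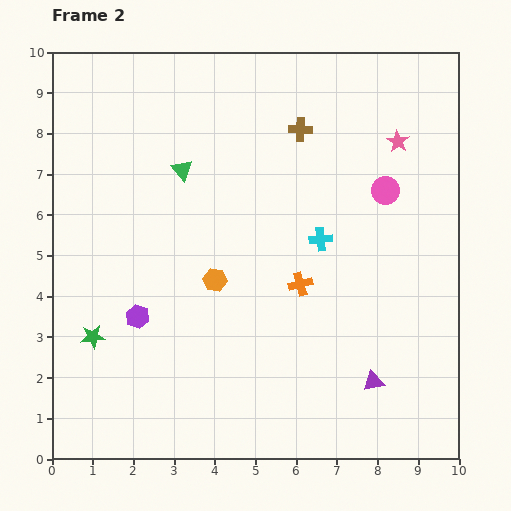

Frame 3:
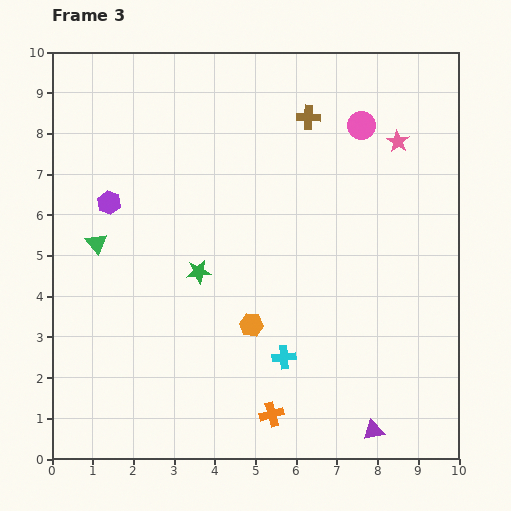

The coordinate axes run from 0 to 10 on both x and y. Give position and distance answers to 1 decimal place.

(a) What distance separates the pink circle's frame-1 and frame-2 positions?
1.7

The pink circle moved from (8.8, 5.0) to (8.2, 6.6), a distance of √(0.6² + 1.6²) ≈ 1.7.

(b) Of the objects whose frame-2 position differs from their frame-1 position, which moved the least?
the brown cross

(moved 0.5)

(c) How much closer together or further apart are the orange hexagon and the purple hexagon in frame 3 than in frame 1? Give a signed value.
-0.2

Distance in frame 1: 4.8. Distance in frame 3: 4.6.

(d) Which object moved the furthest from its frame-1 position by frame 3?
the orange cross

(moved 6.6; next 6.0)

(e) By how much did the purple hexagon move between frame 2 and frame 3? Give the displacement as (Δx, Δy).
(-0.7, 2.8)

The purple hexagon was at (2.1, 3.5) in frame 2 and (1.4, 6.3) in frame 3.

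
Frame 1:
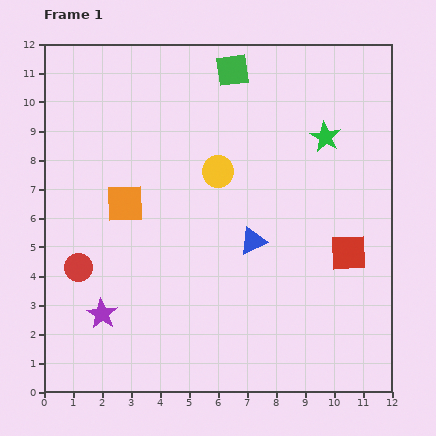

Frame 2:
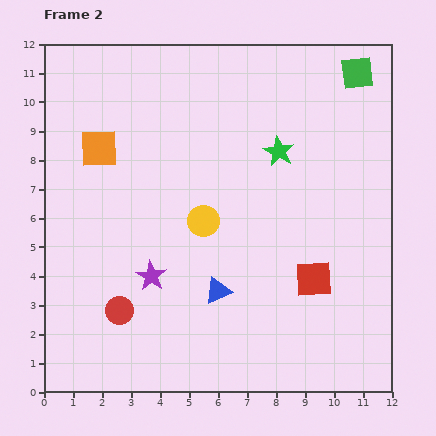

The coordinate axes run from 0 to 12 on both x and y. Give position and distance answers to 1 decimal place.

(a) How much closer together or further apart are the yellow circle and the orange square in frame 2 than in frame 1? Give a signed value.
+1.0

Distance in frame 1: 3.4. Distance in frame 2: 4.4.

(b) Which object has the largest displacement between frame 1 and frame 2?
the green square

(moved 4.3; next 2.1)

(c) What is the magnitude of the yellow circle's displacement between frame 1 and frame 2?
1.8

The yellow circle moved from (6.0, 7.6) to (5.5, 5.9), a distance of √(0.5² + 1.7²) ≈ 1.8.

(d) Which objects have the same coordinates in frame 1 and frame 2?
none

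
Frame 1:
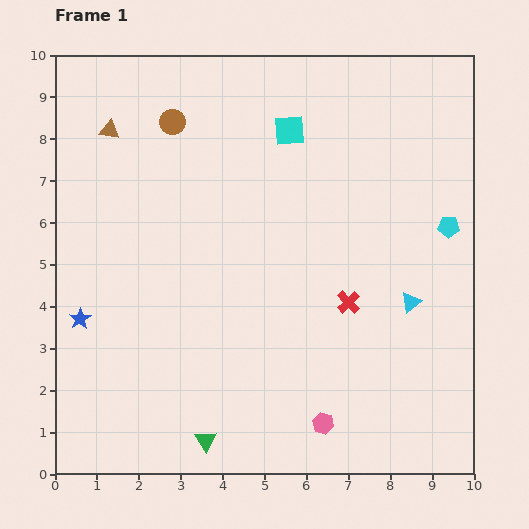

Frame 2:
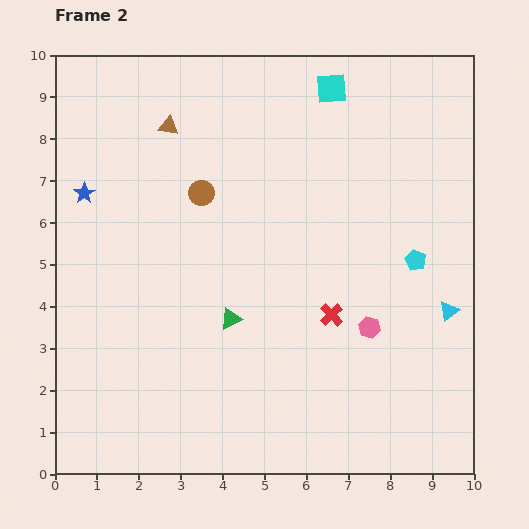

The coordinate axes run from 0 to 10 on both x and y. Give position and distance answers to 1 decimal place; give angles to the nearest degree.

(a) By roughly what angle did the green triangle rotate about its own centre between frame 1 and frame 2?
38° clockwise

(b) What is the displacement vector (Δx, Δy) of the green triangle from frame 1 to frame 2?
(0.6, 2.9)

The green triangle was at (3.6, 0.8) in frame 1 and (4.2, 3.7) in frame 2.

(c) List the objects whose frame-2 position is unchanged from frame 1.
none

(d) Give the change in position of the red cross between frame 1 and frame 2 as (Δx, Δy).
(-0.4, -0.3)

The red cross was at (7.0, 4.1) in frame 1 and (6.6, 3.8) in frame 2.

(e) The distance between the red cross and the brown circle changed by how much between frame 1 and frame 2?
-1.8

Distance in frame 1: 6.0. Distance in frame 2: 4.2.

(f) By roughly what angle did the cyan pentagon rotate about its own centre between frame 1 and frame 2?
23° clockwise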